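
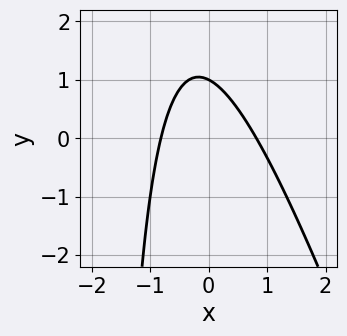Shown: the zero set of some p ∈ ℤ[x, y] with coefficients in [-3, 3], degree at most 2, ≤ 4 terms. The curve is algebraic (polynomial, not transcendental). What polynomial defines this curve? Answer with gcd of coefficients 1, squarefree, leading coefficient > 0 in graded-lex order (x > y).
3*x^2 + x*y + 2*y - 2

1. deg p = 2.
2. Reading off the gridlines: it crosses the y-axis at the gridline y = 1.
3. Matching integer coefficients to the picture gives p.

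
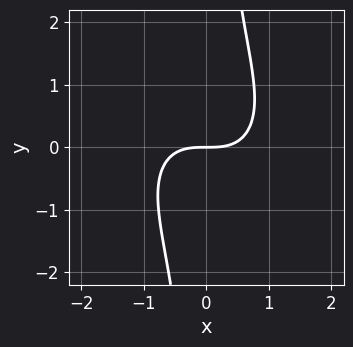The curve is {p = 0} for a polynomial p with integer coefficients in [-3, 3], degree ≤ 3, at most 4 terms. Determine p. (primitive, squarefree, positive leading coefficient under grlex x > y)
2*x^3 + x^2*y + 2*x*y^2 - 3*y

(a) Degree: the shape is more complex than any degree-2 curve, so deg p = 3.
(b) From the visible intercepts: it meets the x-axis at x = 0 (among the integer gridlines); one y-axis crossing is at y = 0.
(c) Assembling these constraints gives the stated polynomial.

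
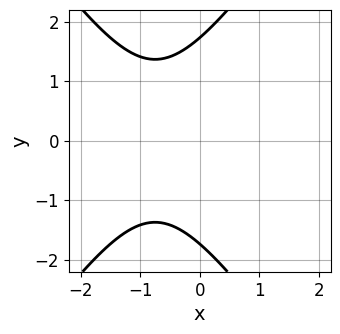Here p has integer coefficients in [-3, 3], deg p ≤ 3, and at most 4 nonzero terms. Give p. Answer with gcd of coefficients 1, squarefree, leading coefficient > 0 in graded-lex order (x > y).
2*x^2 - y^2 + 3*x + 3

(a) deg p = 2. The shape is more complex than any degree-1 curve.
(b) Symmetries: it's symmetric under y → −y, forcing even powers of y.
(c) Observable constraints: it misses every integer gridline on the x-axis.
(d) The integer polynomial consistent with all of this is the stated p.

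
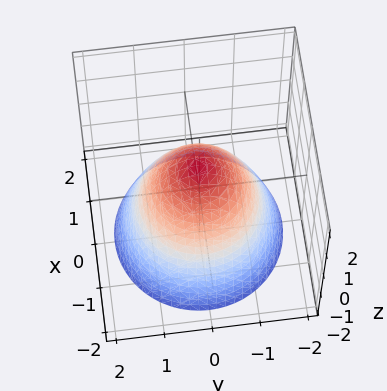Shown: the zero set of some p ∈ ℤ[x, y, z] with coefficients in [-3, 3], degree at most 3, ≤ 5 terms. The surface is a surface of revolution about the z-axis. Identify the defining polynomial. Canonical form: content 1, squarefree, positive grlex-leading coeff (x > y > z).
x^2 + y^2 + z - 1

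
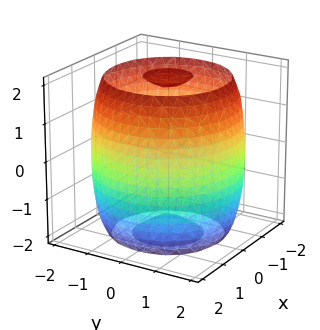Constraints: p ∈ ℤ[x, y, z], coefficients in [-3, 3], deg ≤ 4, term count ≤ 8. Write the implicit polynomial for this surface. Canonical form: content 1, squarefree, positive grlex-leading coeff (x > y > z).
x^4 + 2*x^2*y^2 + y^4 - 3*x^2 - 3*y^2 + z^2 - 3

First, the picture has 3 separate pieces. They look like related sheets of one shape, so recover p as a whole.
Next, deg p = 4. A generic line meets the surface in up to 4 points.
Then, by symmetry, the surface is invariant under rotation about z: p = q(x² + y², z).
Then, from the visible intercepts: a circular section at z = -2 has radius between 0 and 1.
Finally, putting this together gives p.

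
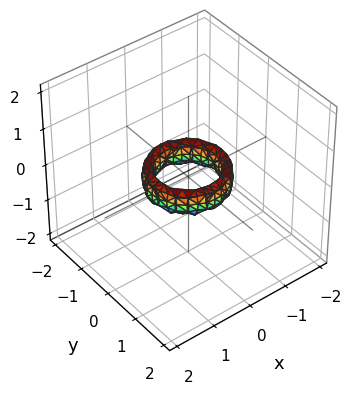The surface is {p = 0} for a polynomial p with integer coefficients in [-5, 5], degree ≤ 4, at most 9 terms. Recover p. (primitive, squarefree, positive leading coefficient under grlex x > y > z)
2*x^4 + 4*x^2*y^2 + 2*y^4 - 3*x^2 - 3*y^2 + z^2 + 1

First, deg p = 4. The shape is more complex than any degree-3 surface.
Next, symmetry: the surface is invariant under rotation about z: p = q(x² + y², z).
Then, reading off the gridlines: no z-intercept at any integer in the box; a circular section at z = 0 has radius between 0 and 1.
Finally, these observations pin down the coefficients. Check: (0, 1, 0) on the y-axis lies on the surface, and p(0, 1, 0) = 0. ✓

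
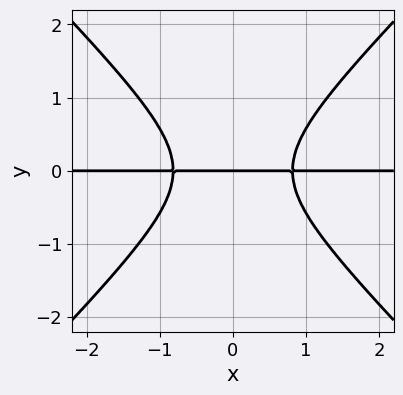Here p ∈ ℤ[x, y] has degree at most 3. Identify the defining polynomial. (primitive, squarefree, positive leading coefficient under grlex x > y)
First, deg p = 3.
Then, symmetries: the x ↦ −x reflection is a symmetry, so x appears only in even powers.
Then, from the axis intercepts and sections: the visible x-axis segment lies entirely on the curve; one y-axis crossing is at y = 0.
Finally, assembling these constraints gives the stated polynomial.

3*x^2*y - 3*y^3 - 2*y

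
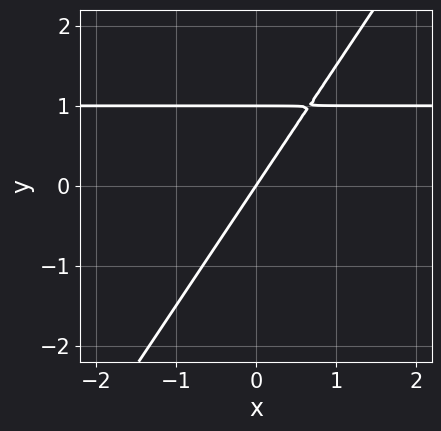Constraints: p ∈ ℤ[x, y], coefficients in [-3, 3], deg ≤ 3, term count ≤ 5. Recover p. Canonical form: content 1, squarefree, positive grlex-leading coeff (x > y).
deg p = 2. A generic line meets the curve in up to 2 points.
Observable constraints: the y-axis gridline crossings are at y ∈ {0, 1}; it crosses the x-axis at the gridline x = 0.
Fitting integer coefficients to these (and the overall shape) gives p.

3*x*y - 2*y^2 - 3*x + 2*y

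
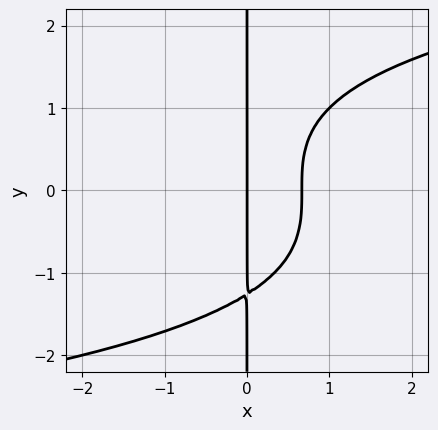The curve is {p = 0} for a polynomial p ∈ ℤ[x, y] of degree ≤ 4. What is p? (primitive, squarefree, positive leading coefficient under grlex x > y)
x*y^3 - 3*x^2 + 2*x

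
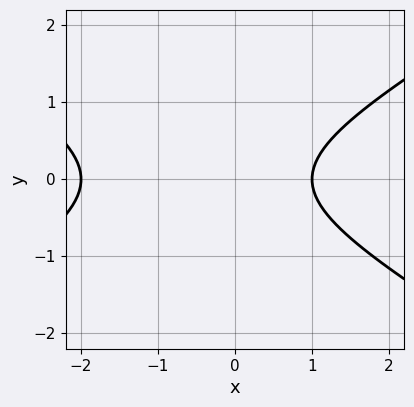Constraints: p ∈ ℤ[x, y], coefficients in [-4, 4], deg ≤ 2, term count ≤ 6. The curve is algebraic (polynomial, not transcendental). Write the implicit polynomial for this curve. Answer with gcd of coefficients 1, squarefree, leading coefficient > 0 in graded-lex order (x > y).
x^2 - 3*y^2 + x - 2

(a) Degree: no degree-1 curve has this shape, so deg p = 2.
(b) Symmetries: the y ↦ −y reflection is a symmetry, so y appears only in even powers.
(c) From the visible intercepts: the x-axis gridline crossings are at x ∈ {-2, 1}; it misses every integer gridline on the y-axis.
(d) Fitting integer coefficients to these (and the overall shape) gives p.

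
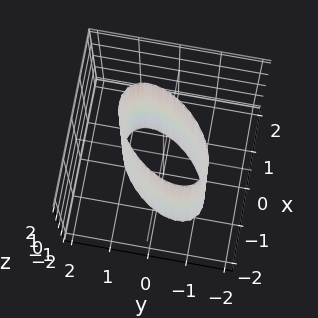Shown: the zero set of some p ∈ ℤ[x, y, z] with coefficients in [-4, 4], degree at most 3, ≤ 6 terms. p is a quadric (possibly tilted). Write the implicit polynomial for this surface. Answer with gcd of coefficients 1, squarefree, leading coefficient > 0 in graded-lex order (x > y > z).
First, deg p = 2. The shape is more complex than any degree-1 surface.
Next, against the integer gridlines: among the integer gridlines, it crosses the y-axis at y ∈ {-1, 1}; among the integer gridlines, it crosses the x-axis at x ∈ {-1, 1}; the surface avoids every integer z-axis point in the box.
Finally, the integer polynomial consistent with all of this is the stated p.

x^2 - x*y + y^2 - 1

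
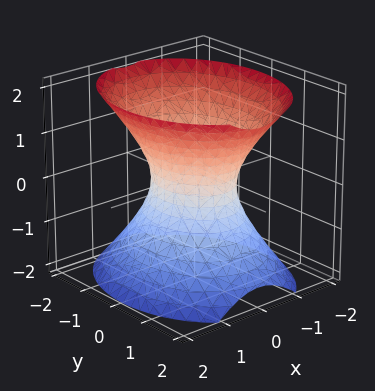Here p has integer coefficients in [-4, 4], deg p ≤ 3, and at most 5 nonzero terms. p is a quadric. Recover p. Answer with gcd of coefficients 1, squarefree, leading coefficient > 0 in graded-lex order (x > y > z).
3*x^2 + 2*y^2 - 2*z^2 - 2

First, deg p = 2. One connected sheet with a waist; a quadric.
Next, symmetries: the y ↦ −y reflection is a symmetry, so y appears only in even powers; it's symmetric under z → −z, forcing even powers of z; mirror symmetry x ↦ −x ⇒ only even powers of x.
Next, against the integer gridlines: the surface avoids every integer z-axis point in the box; among the integer gridlines, it crosses the y-axis at y ∈ {-1, 1}.
Finally, together with the visible shape, these determine p as stated.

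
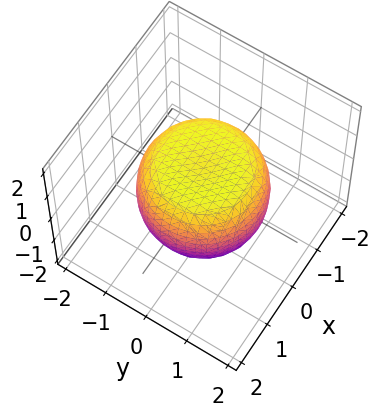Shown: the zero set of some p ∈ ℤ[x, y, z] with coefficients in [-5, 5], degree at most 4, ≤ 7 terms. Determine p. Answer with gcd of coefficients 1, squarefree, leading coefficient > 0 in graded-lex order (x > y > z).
2*x^4 + 4*x^2*y^2 + 2*y^4 - 2*x^2 - 2*y^2 + 3*z^2 - 3

Degree: no degree-3 surface has this shape, so deg p = 4.
By symmetry, the surface is invariant under rotation about z: p = q(x² + y², z).
Reading off the gridlines: the z-axis gridline crossings are at z ∈ {-1, 1}; a circular section at z = 1 has radius exactly 1.
Putting this together gives p.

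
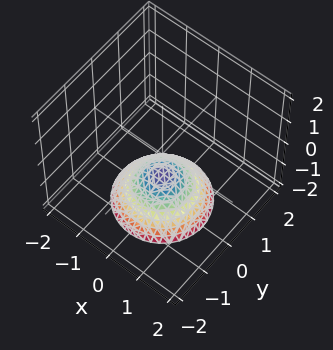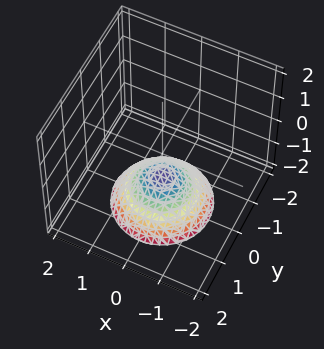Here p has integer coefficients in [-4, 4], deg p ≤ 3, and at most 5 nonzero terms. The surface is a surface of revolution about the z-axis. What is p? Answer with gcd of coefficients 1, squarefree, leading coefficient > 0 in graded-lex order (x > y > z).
1. The degree is 2 — no degree-1 surface has this shape.
2. By symmetry, every cross-section ⟂ z is a circle, so x, y appear only via x² + y².
3. Reading off the gridlines: it misses every integer gridline on the y-axis; no x-intercept at any integer in the box; a circular section at z = -2 has radius between 1 and 2.
4. Fitting integer coefficients to these (and the overall shape) gives p. Check: (0, 0, -1) on the z-axis lies on the surface, and p(0, 0, -1) = 0. ✓

2*x^2 + 2*y^2 + 3*z + 3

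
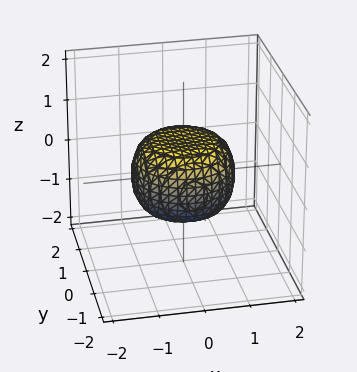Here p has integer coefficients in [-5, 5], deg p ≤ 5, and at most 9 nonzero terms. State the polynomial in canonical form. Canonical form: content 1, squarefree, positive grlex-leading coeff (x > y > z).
Degree: a generic line meets the surface in up to 4 points, so deg p = 4.
Symmetry: the surface is invariant under rotation about z: p = q(x² + y², z).
Observable constraints: a circular section at z = 0 has radius between 1 and 2.
Fitting integer coefficients to these (and the overall shape) gives p.

2*x^4 + 4*x^2*y^2 + 2*y^4 - x^2 - y^2 + 3*z^2 - 2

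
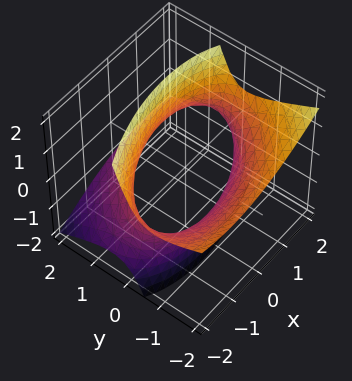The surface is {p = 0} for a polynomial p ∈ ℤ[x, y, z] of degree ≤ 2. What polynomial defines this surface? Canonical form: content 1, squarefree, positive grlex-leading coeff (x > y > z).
Degree: no degree-1 surface has this shape, so deg p = 2.
From the visible intercepts: it misses every integer gridline on the z-axis.
The integer polynomial consistent with all of this is the stated p.

x^2 - x*y + 2*y^2 + 3*y*z - z^2 - 3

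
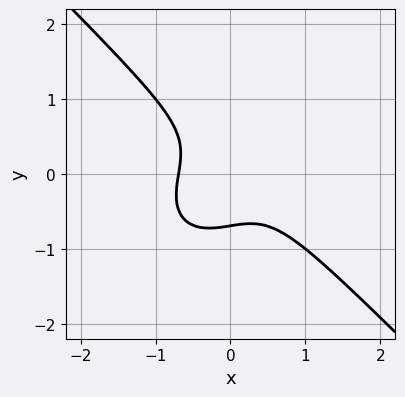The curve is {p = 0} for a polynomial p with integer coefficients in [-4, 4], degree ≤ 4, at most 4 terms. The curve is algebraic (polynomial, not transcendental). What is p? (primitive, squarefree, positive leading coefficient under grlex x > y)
3*x^3 + 3*y^3 + x*y + 1

deg p = 3. A generic line meets the curve in up to 3 points.
Putting this together gives p.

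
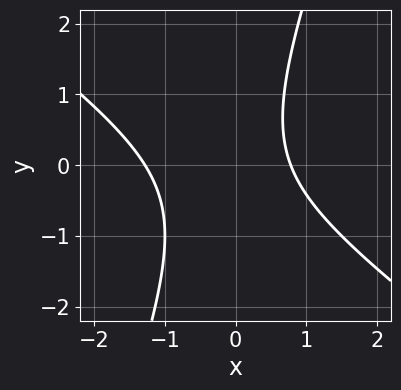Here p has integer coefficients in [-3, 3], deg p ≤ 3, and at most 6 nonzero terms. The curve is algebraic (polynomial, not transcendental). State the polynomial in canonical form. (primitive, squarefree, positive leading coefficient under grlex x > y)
First, degree: the shape is more complex than any degree-1 curve, so deg p = 2.
Then, reading off the gridlines: no y-intercept at any integer in the box.
Finally, matching integer coefficients to the picture gives p.

2*x^2 + 2*x*y - y^2 + x - 2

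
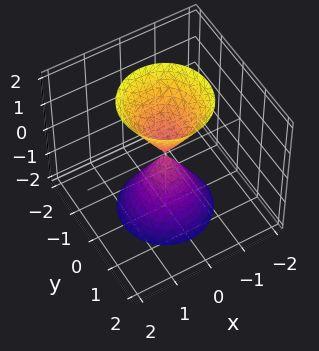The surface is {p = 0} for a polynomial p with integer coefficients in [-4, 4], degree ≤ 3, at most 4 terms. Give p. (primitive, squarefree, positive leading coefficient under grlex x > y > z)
1. The picture has 2 separate pieces. Treating them together as one polynomial.
2. deg p = 2. Two nappes meeting at a single point; a quadric.
3. Symmetries: the z-axis is an axis of rotation, so x and y enter only as x² + y²; the z ↦ −z reflection is a symmetry, so z appears only in even powers.
4. Reading off the gridlines: it meets the y-axis at y = 0 (among the integer gridlines); a circular section at z = 1 has radius between 0 and 1; it meets the z-axis at z = 0 (among the integer gridlines).
5. Assembling these constraints gives the stated polynomial.

3*x^2 + 3*y^2 - z^2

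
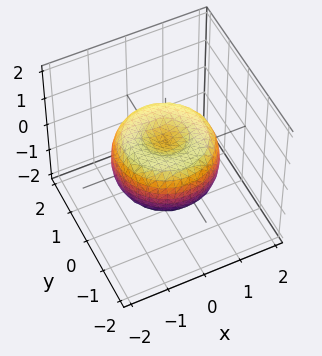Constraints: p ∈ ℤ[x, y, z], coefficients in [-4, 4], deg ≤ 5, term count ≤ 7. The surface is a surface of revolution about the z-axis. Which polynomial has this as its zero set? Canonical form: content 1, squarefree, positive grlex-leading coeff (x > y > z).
2*x^4 + 4*x^2*y^2 + 2*y^4 - 3*x^2 - 3*y^2 + 3*z^2 - 1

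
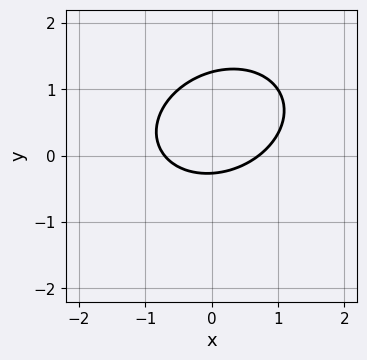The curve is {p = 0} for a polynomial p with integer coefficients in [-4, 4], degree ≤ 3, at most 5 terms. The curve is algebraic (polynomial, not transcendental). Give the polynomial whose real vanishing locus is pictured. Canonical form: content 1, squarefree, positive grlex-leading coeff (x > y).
First, the degree is 2 — no degree-1 curve has this shape.
Finally, the integer polynomial consistent with all of this is the stated p.

2*x^2 - x*y + 3*y^2 - 3*y - 1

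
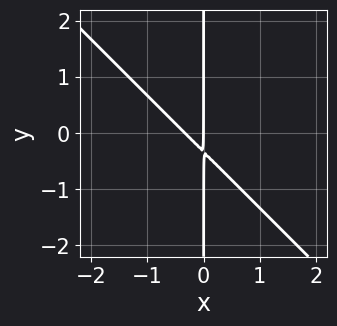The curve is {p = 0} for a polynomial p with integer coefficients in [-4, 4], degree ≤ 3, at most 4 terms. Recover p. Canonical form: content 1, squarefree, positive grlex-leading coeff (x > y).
First, the degree is 2 — a generic line meets the curve in up to 2 points.
Then, from the axis intercepts and sections: the visible y-axis segment lies entirely on the curve; it crosses the x-axis at the gridline x = 0.
Finally, solving for integer coefficients yields p as stated.

3*x^2 + 3*x*y + x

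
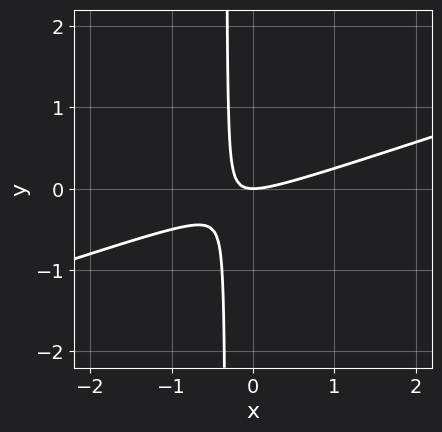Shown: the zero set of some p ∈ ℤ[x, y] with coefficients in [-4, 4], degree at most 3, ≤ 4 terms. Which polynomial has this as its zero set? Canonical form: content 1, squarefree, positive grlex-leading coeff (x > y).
x^2 - 3*x*y - y

1. Degree: a generic line meets the curve in up to 2 points, so deg p = 2.
2. Checking where it meets the axes: it meets the y-axis at y = 0 (among the integer gridlines); one x-axis crossing is at x = 0.
3. The integer polynomial consistent with all of this is the stated p.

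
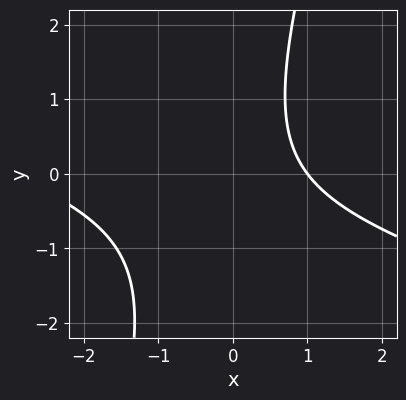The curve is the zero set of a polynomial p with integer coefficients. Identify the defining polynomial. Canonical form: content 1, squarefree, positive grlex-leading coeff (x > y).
x^2 + 3*x*y - y^2 + 2*x - 3

(a) deg p = 2. The shape is more complex than any degree-1 curve.
(b) Reading off the gridlines: it meets the x-axis at x = 1 (among the integer gridlines); it misses every integer gridline on the y-axis.
(c) Fitting integer coefficients to these (and the overall shape) gives p.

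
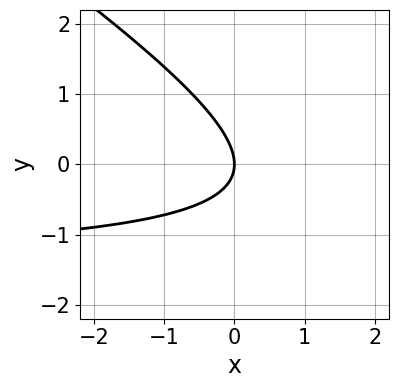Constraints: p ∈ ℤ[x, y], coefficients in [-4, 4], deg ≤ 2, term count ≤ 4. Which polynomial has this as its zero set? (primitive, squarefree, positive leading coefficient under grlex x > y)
2*x*y + 3*y^2 + 3*x

First, the degree is 2 — the shape is more complex than any degree-1 curve.
Next, observable constraints: it crosses the x-axis at the gridline x = 0; it crosses the y-axis at the gridline y = 0.
Finally, together with the visible shape, these determine p as stated.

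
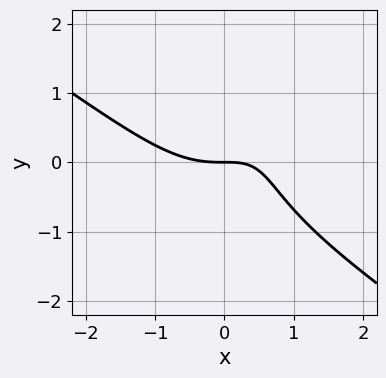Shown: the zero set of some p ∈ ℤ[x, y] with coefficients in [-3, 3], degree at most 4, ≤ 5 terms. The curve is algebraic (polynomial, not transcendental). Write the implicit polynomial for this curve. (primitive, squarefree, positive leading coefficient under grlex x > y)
2*x^3 + 2*x^2*y + 2*y^3 - 3*x*y + 3*y

First, the degree is 3 — a generic line meets the curve in up to 3 points.
Next, from the visible intercepts: it crosses the y-axis at the gridline y = 0; it meets the x-axis at x = 0 (among the integer gridlines).
Finally, together with the visible shape, these determine p as stated.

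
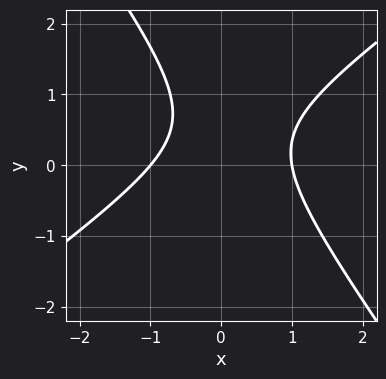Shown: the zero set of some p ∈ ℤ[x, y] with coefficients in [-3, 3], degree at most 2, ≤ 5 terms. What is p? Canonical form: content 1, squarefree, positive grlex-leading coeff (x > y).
3*x^2 - 2*x*y - 3*y^2 + 3*y - 3

First, degree: the shape is more complex than any degree-1 curve, so deg p = 2.
Then, reading off the gridlines: no y-intercept at any integer in the box; among the integer gridlines, it crosses the x-axis at x ∈ {-1, 1}.
Finally, matching integer coefficients to the picture gives p.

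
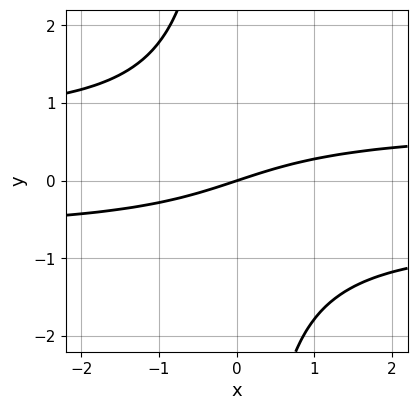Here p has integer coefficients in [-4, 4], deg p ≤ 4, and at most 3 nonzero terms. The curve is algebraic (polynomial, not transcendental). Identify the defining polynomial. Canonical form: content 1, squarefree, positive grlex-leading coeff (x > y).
1. The degree is 3 — a generic line meets the curve in up to 3 points.
2. From the visible intercepts: it meets the x-axis at x = 0 (among the integer gridlines); it crosses the y-axis at the gridline y = 0.
3. Putting this together gives p.

2*x*y^2 - x + 3*y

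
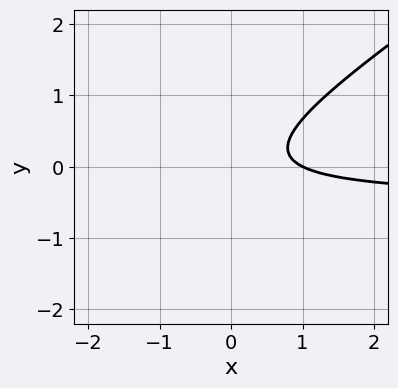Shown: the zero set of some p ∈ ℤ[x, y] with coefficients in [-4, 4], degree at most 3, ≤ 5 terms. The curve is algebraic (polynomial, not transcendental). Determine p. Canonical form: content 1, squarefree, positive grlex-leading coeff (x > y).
(a) deg p = 2. A generic line meets the curve in up to 2 points.
(b) From the axis intercepts and sections: it misses every integer gridline on the y-axis; it crosses the x-axis at the gridline x = 1.
(c) Solving for integer coefficients yields p as stated.

2*x*y - 3*y^2 + x - 1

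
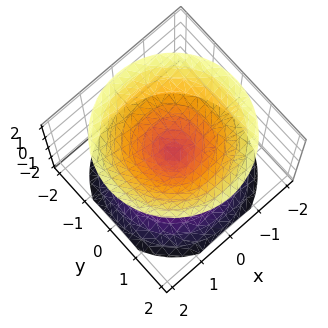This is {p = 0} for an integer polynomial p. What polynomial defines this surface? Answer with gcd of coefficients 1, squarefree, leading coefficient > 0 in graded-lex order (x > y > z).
x^2 + y^2 - z^2

(a) The picture has 2 separate pieces. They look like related sheets of one shape, so recover p as a whole.
(b) deg p = 2. A double cone through the origin; a quadric.
(c) Symmetries: rotational symmetry about the z-axis ⇒ p depends on x, y only through x² + y²; mirror symmetry z ↦ −z ⇒ only even powers of z.
(d) From the visible intercepts: a circular section at z = -1 has radius exactly 1; it crosses the z-axis at the gridline z = 0; one x-axis crossing is at x = 0.
(e) Assembling these constraints gives the stated polynomial.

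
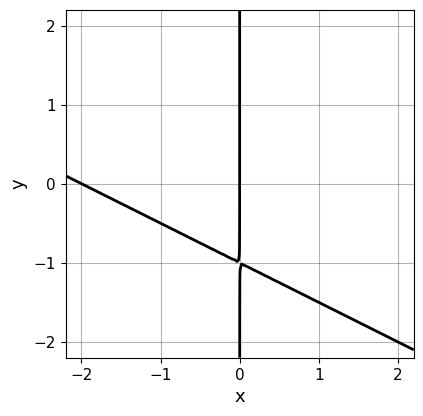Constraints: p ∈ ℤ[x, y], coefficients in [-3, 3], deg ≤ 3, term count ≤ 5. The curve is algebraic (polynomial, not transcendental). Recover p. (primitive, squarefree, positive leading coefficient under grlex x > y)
x^2 + 2*x*y + 2*x

1. Degree: a generic line meets the curve in up to 2 points, so deg p = 2.
2. Checking where it meets the axes: every point of the y-axis in the box is on the curve; the x-axis gridline crossings are at x ∈ {-2, 0}.
3. The integer polynomial consistent with all of this is the stated p.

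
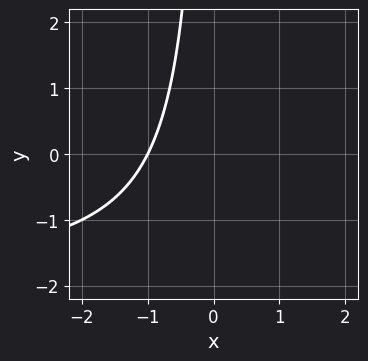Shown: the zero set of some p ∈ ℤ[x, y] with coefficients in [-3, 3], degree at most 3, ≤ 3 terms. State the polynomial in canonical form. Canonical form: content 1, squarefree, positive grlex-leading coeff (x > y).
deg p = 2. A generic line meets the curve in up to 2 points.
From the visible intercepts: one x-axis crossing is at x = -1; the curve avoids every integer y-axis point in the box.
Fitting integer coefficients to these (and the overall shape) gives p.

x*y + 2*x + 2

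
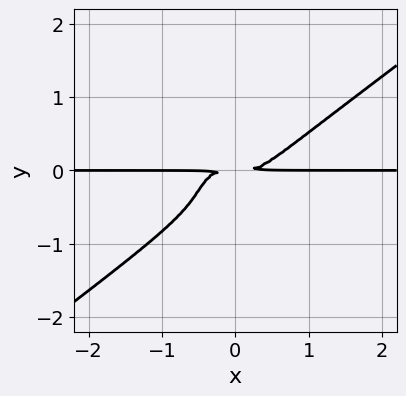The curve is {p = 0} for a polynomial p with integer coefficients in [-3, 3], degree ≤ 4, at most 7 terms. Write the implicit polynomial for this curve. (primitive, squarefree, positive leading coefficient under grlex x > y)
1. deg p = 4. The shape is more complex than any degree-3 curve.
2. From the visible intercepts: every point of the x-axis in the box is on the curve.
3. Assembling these constraints gives the stated polynomial.

2*x^3*y - x^2*y^2 - 3*y^4 - 2*y^3 - y^2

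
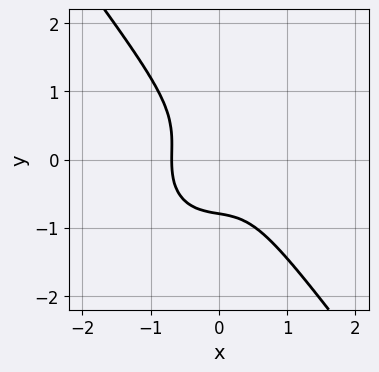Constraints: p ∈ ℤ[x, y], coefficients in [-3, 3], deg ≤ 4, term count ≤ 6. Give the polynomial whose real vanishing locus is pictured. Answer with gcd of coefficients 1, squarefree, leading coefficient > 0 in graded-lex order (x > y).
First, deg p = 3. A generic line meets the curve in up to 3 points.
Finally, matching integer coefficients to the picture gives p.

3*x^3 + x*y^2 + 2*y^3 + 1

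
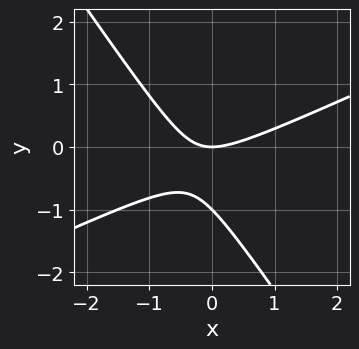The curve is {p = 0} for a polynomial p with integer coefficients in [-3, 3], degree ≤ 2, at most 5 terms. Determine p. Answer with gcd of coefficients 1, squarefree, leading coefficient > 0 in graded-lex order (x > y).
2*x^2 - 3*x*y - 3*y^2 - 3*y

(a) Degree: no degree-1 curve has this shape, so deg p = 2.
(b) Checking where it meets the axes: the y-axis gridline crossings are at y ∈ {-1, 0}; one x-axis crossing is at x = 0.
(c) Matching integer coefficients to the picture gives p.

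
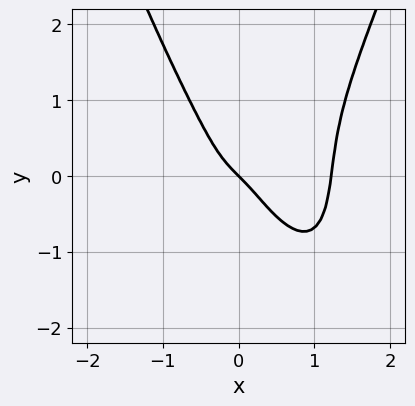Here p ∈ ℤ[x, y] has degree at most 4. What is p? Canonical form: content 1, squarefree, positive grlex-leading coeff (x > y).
1. deg p = 4. No degree-3 curve has this shape.
2. Observable constraints: it meets the y-axis at y = 0 (among the integer gridlines); it meets the x-axis at x = 0 (among the integer gridlines).
3. Fitting integer coefficients to these (and the overall shape) gives p.

3*x^4 - 3*x^3 - y^3 - x - y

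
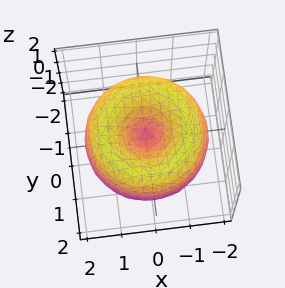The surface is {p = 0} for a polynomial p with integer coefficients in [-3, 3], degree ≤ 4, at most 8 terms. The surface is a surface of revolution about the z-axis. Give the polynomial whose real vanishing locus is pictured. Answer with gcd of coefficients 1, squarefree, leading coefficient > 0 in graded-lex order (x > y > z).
x^4 + 2*x^2*y^2 + y^4 - 3*x^2 - 3*y^2 + 2*z^2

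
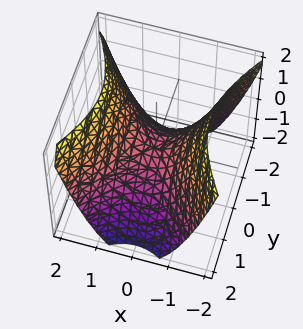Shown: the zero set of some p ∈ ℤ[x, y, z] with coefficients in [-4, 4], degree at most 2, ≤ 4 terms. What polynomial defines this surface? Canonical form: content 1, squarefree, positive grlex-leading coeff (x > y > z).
(a) The degree is 2 — a hyperbolic paraboloid; a quadric.
(b) Symmetries: the y ↦ −y reflection is a symmetry, so y appears only in even powers; mirror symmetry x ↦ −x ⇒ only even powers of x.
(c) From the visible intercepts: it meets the x-axis at x = 0 (among the integer gridlines); one z-axis crossing is at z = 0; one y-axis crossing is at y = 0.
(d) Solving for integer coefficients yields p as stated.

3*x^2 - 2*y^2 - 3*z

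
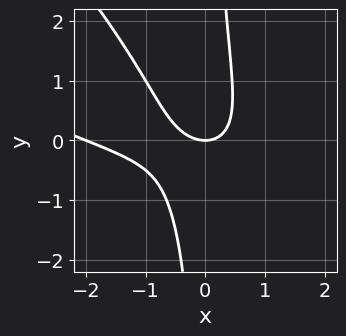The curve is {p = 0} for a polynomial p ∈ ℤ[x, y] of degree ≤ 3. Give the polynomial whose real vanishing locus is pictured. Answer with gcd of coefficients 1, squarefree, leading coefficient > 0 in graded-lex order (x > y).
(a) Degree: a generic line meets the curve in up to 3 points, so deg p = 3.
(b) Against the integer gridlines: the x-axis gridline crossings are at x ∈ {-2, 0}; one y-axis crossing is at y = 0.
(c) Fitting integer coefficients to these (and the overall shape) gives p.

x^3 + 3*x^2*y + 2*x*y^2 + 2*x^2 - 2*y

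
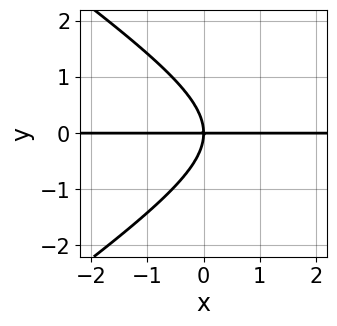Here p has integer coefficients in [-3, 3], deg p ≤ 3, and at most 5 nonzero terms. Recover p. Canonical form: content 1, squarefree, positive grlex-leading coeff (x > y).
x^2*y - 2*y^3 - 3*x*y

Degree: no degree-2 curve has this shape, so deg p = 3.
Observable constraints: it crosses the y-axis at the gridline y = 0; every point of the x-axis in the box is on the curve.
Solving for integer coefficients yields p as stated.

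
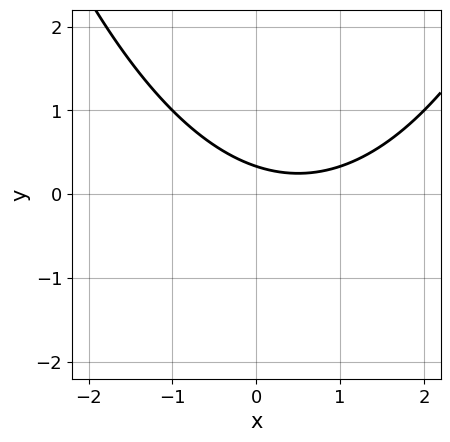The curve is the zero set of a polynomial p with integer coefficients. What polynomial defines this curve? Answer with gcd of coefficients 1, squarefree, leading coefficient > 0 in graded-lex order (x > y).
x^2 - x - 3*y + 1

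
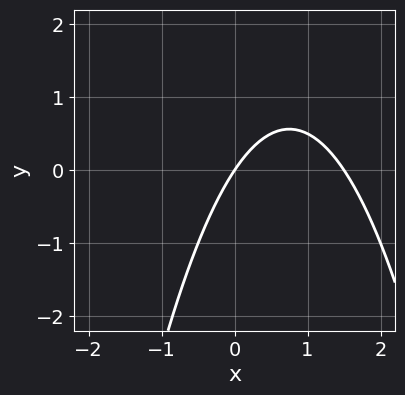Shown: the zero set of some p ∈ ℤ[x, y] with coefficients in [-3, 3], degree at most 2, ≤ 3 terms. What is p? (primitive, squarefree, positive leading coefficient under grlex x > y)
First, the degree is 2 — no degree-1 curve has this shape.
Next, from the visible intercepts: one y-axis crossing is at y = 0; it meets the x-axis at x = 0 (among the integer gridlines).
Finally, the integer polynomial consistent with all of this is the stated p.

2*x^2 - 3*x + 2*y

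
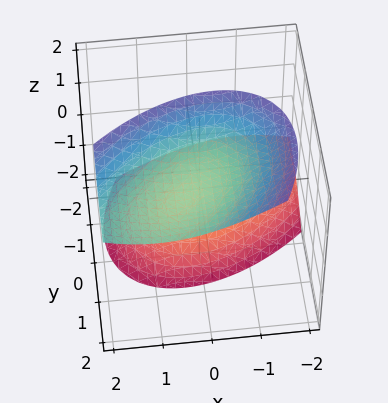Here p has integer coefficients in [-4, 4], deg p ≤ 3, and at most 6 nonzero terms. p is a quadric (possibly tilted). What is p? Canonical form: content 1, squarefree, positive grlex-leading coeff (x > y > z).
First, the picture has 2 separate pieces. They look like related sheets of one shape, so recover p as a whole.
Then, degree: a generic line meets the surface in up to 2 points, so deg p = 2.
Then, against the integer gridlines: the surface avoids every integer y-axis point in the box; the surface avoids every integer x-axis point in the box.
Finally, the integer polynomial consistent with all of this is the stated p.

2*x^2 - 2*x*y + 2*y^2 - 3*y*z - 2*z^2 + 3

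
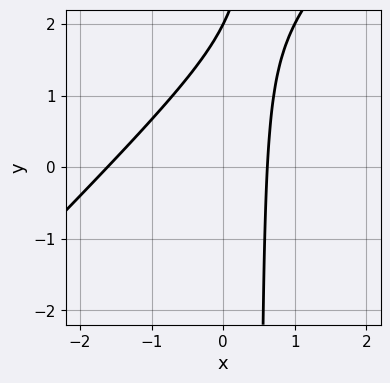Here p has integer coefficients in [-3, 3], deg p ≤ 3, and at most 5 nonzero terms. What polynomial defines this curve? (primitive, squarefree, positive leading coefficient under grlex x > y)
First, the degree is 2 — no degree-1 curve has this shape.
Then, observable constraints: one y-axis crossing is at y = 2.
Finally, putting this together gives p.

2*x^2 - 2*x*y + 2*x + y - 2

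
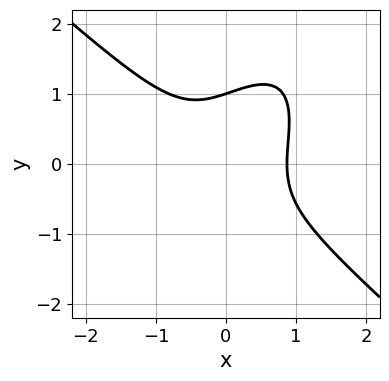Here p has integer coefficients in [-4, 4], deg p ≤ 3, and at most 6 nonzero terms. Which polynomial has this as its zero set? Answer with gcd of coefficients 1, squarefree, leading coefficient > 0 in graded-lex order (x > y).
(a) deg p = 3.
(b) Checking where it meets the axes: one y-axis crossing is at y = 1.
(c) Fitting integer coefficients to these (and the overall shape) gives p.

3*x^3 - 2*x*y^2 + 2*y^3 - 2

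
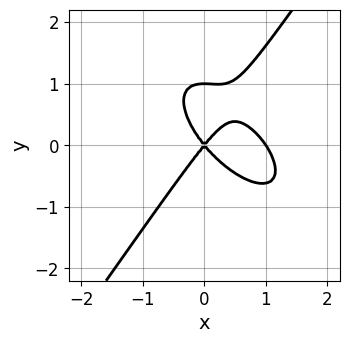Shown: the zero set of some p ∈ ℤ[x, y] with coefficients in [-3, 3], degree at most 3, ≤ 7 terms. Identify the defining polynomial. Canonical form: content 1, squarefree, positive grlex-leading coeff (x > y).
3*x^3 + 2*x^2*y - 2*y^3 - 3*x^2 + 2*y^2

1. The degree is 3 — no degree-2 curve has this shape.
2. Reading off the gridlines: the x-axis gridline crossings are at x ∈ {0, 1}; among the integer gridlines, it crosses the y-axis at y ∈ {0, 1}.
3. These observations pin down the coefficients.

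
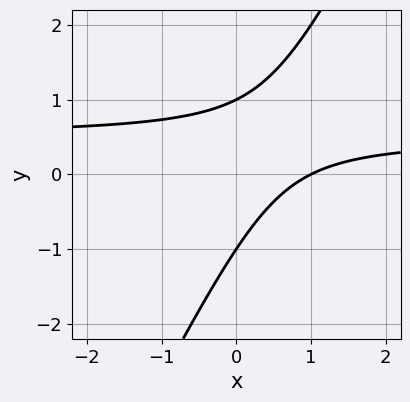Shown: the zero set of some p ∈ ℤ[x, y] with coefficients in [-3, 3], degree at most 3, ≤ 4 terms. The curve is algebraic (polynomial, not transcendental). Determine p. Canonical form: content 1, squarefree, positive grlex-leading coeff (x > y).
2*x*y - y^2 - x + 1

First, the degree is 2 — no degree-1 curve has this shape.
Next, against the integer gridlines: one x-axis crossing is at x = 1; the y-axis gridline crossings are at y ∈ {-1, 1}.
Finally, the integer polynomial consistent with all of this is the stated p.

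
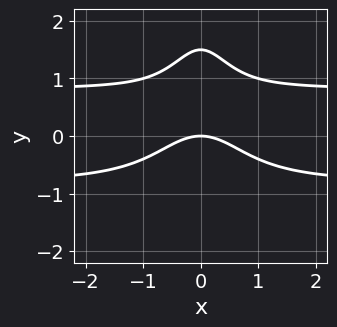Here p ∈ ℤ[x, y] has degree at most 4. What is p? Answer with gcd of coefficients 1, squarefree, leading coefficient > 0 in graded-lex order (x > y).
(a) The degree is 4 — no degree-3 curve has this shape.
(b) Symmetries: mirror symmetry x ↦ −x ⇒ only even powers of x.
(c) From the visible intercepts: one y-axis crossing is at y = 0; it meets the x-axis at x = 0 (among the integer gridlines).
(d) Putting this together gives p.

3*x^2*y^2 - 2*x^2 + 2*y^2 - 3*y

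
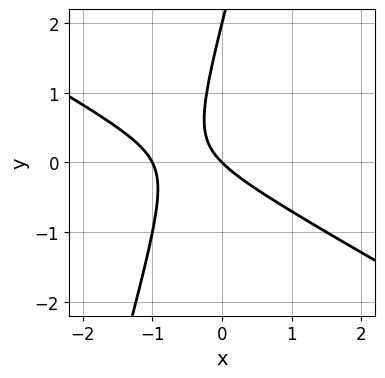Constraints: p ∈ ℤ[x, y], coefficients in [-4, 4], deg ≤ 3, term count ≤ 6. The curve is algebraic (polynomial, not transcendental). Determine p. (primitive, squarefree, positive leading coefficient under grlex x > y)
2*x^2 + 3*x*y - y^2 + 2*x + 2*y

First, degree: no degree-1 curve has this shape, so deg p = 2.
Then, from the visible intercepts: among the integer gridlines, it crosses the y-axis at y ∈ {0, 2}; among the integer gridlines, it crosses the x-axis at x ∈ {-1, 0}.
Finally, solving for integer coefficients yields p as stated.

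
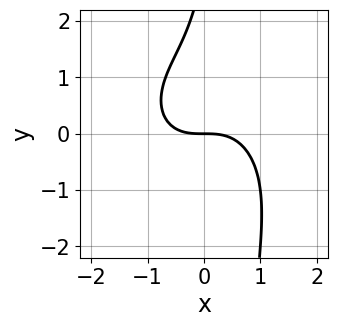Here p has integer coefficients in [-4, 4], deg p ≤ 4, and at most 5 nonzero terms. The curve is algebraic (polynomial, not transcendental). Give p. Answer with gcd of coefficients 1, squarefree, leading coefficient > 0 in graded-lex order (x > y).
2*x^3 + 2*x*y^2 - y^2 + 3*y

(a) The degree is 3 — a generic line meets the curve in up to 3 points.
(b) Against the integer gridlines: it crosses the x-axis at the gridline x = 0; one y-axis crossing is at y = 0.
(c) Matching integer coefficients to the picture gives p.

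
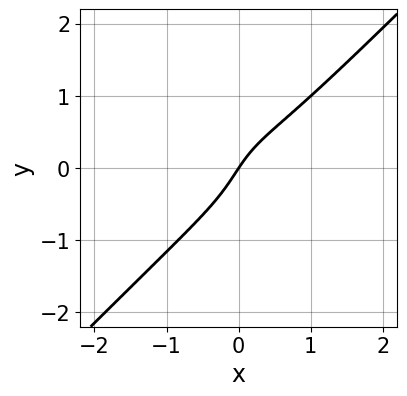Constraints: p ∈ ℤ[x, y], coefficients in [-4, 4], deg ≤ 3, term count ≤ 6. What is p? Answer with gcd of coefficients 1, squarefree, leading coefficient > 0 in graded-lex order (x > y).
3*x^3 - 3*y^3 - x^2 + 3*x - 2*y

1. Degree: no degree-2 curve has this shape, so deg p = 3.
2. Observable constraints: it crosses the x-axis at the gridline x = 0; it crosses the y-axis at the gridline y = 0.
3. Assembling these constraints gives the stated polynomial.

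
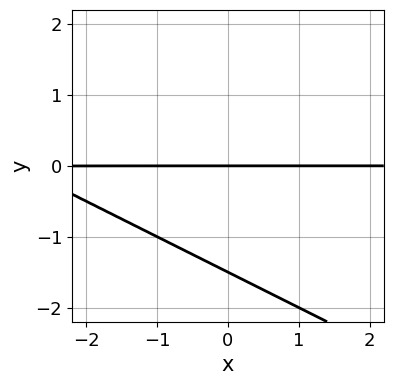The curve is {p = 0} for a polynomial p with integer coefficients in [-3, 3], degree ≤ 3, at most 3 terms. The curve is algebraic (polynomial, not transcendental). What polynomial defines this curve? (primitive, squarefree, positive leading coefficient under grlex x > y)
x*y + 2*y^2 + 3*y

The degree is 2 — the shape is more complex than any degree-1 curve.
Against the integer gridlines: it crosses the y-axis at the gridline y = 0; every point of the x-axis in the box is on the curve.
Assembling these constraints gives the stated polynomial.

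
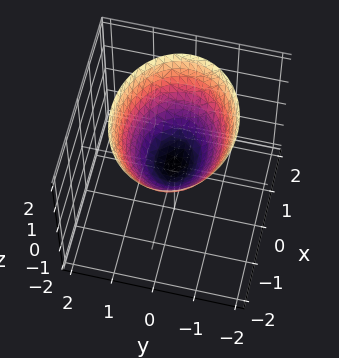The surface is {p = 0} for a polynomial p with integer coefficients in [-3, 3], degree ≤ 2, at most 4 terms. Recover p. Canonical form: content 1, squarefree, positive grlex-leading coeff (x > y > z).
2*x^2 + 3*y^2 - 3*z

(a) Degree: a single bowl opening along one axis; a quadric, so deg p = 2.
(b) Symmetries: mirror symmetry y ↦ −y ⇒ only even powers of y; mirror symmetry x ↦ −x ⇒ only even powers of x.
(c) Observable constraints: it meets the x-axis at x = 0 (among the integer gridlines); one z-axis crossing is at z = 0.
(d) Matching integer coefficients to the picture gives p.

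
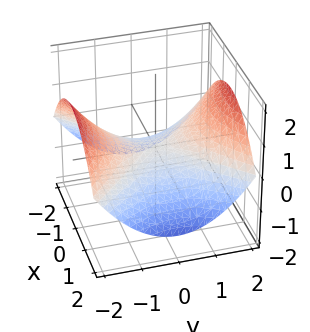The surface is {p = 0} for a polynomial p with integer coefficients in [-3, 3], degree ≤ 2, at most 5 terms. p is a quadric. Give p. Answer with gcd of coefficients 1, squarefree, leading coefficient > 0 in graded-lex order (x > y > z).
Degree: a saddle surface; a quadric, so deg p = 2.
Symmetries: mirror symmetry y ↦ −y ⇒ only even powers of y; mirror symmetry x ↦ −x ⇒ only even powers of x.
From the axis intercepts and sections: it crosses the y-axis at the gridline y = 0; one x-axis crossing is at x = 0; it meets the z-axis at z = 0 (among the integer gridlines).
Assembling these constraints gives the stated polynomial.

x^2 - y^2 + 3*z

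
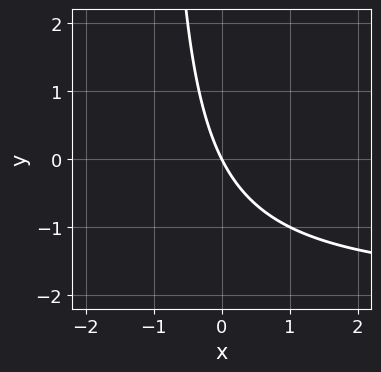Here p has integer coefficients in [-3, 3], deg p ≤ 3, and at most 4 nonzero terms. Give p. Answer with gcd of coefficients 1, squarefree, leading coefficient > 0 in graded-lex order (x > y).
(a) Degree: a generic line meets the curve in up to 2 points, so deg p = 2.
(b) Observable constraints: one y-axis crossing is at y = 0; it crosses the x-axis at the gridline x = 0.
(c) Solving for integer coefficients yields p as stated.

x*y + 2*x + y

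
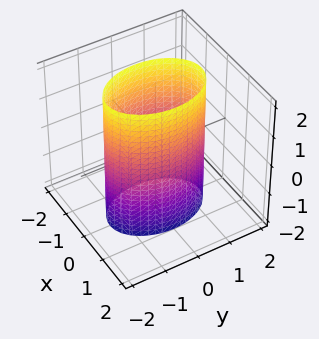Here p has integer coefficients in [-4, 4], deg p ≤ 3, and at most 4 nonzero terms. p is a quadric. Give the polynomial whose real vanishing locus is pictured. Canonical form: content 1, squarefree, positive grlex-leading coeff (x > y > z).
2*x^2 + y^2 - 2

1. The degree is 2 — a cylinder; a quadric.
2. Symmetries: it's symmetric under z → −z, forcing even powers of z; it's symmetric under y → −y, forcing even powers of y; the x ↦ −x reflection is a symmetry, so x appears only in even powers.
3. From the axis intercepts and sections: the surface avoids every integer z-axis point in the box; the x-axis gridline crossings are at x ∈ {-1, 1}.
4. Putting this together gives p.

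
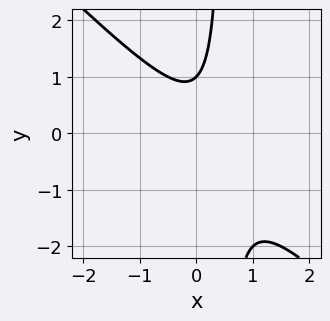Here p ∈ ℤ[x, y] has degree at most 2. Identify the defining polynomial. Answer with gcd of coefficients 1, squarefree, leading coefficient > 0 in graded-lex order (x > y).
deg p = 2. The shape is more complex than any degree-1 curve.
From the axis intercepts and sections: one y-axis crossing is at y = 1; the curve avoids every integer x-axis point in the box.
Solving for integer coefficients yields p as stated.

2*x^2 + 2*x*y - x - y + 1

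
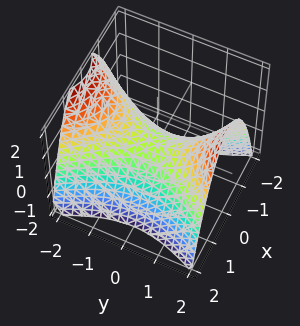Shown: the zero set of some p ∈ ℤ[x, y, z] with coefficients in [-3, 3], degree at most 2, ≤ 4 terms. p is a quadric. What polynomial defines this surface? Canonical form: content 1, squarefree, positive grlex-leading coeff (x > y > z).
(a) Degree: a hyperbolic paraboloid; a quadric, so deg p = 2.
(b) Symmetries: it's symmetric under x → −x, forcing even powers of x; the y ↦ −y reflection is a symmetry, so y appears only in even powers.
(c) Checking where it meets the axes: one x-axis crossing is at x = 0; one z-axis crossing is at z = 0; it meets the y-axis at y = 0 (among the integer gridlines).
(d) Solving for integer coefficients yields p as stated.

2*x^2 - y^2 + 2*z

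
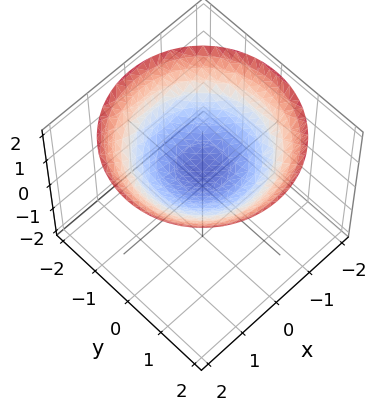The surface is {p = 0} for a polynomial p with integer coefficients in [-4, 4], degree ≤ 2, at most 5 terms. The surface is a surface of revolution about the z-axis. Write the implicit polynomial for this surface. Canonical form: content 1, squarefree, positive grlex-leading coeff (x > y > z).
(a) deg p = 2. A generic line meets the surface in up to 2 points.
(b) Symmetries: rotational symmetry about the z-axis ⇒ p depends on x, y only through x² + y².
(c) From the visible intercepts: a circular section at z = 1 has radius exactly 1; it misses every integer gridline on the x-axis.
(d) These observations pin down the coefficients.

x^2 + y^2 - 3*z + 2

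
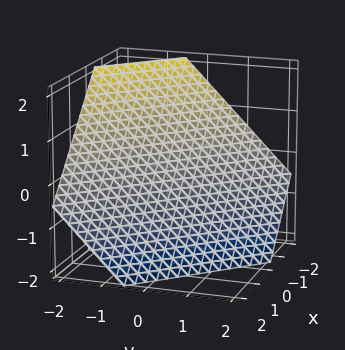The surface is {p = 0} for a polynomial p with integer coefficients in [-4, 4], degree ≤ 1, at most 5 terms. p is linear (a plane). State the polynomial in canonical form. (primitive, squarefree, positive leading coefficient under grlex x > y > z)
3*x + 3*y + 3*z + 2

1. The degree is 1 — every cross-section is a straight line — this is a plane.
2. Matching integer coefficients to the picture gives p.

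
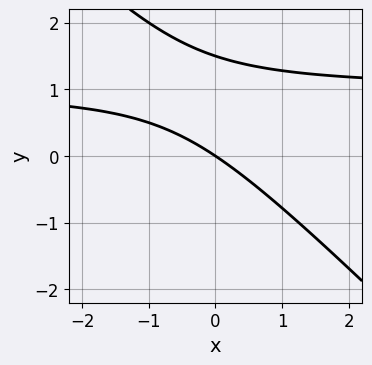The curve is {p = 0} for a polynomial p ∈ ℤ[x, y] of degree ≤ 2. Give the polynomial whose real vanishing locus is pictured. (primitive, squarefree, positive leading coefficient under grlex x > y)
2*x*y + 2*y^2 - 2*x - 3*y

The degree is 2 — the shape is more complex than any degree-1 curve.
Checking where it meets the axes: it crosses the x-axis at the gridline x = 0; it crosses the y-axis at the gridline y = 0.
Solving for integer coefficients yields p as stated.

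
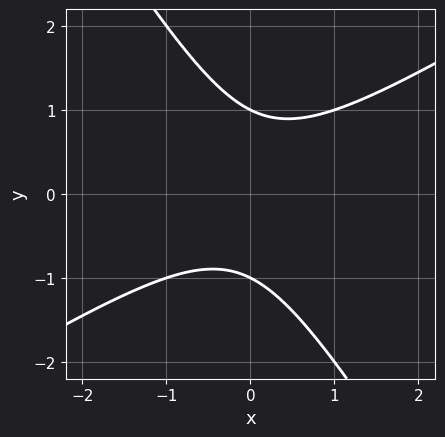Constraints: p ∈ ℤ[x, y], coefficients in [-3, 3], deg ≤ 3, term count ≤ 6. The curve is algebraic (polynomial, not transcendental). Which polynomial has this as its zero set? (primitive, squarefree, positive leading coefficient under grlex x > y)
x^2 - x*y - y^2 + 1

(a) Degree: a generic line meets the curve in up to 2 points, so deg p = 2.
(b) Reading off the gridlines: the y-axis gridline crossings are at y ∈ {-1, 1}; no x-intercept at any integer in the box.
(c) Matching integer coefficients to the picture gives p.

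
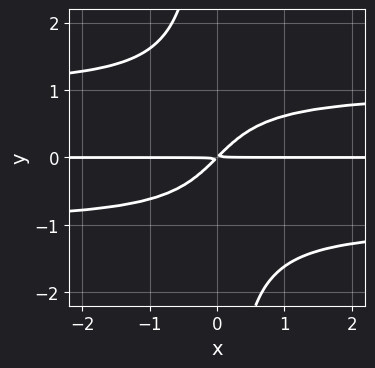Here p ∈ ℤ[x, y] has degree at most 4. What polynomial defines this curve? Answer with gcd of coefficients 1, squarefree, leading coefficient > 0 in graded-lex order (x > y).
x*y^3 - x*y + y^2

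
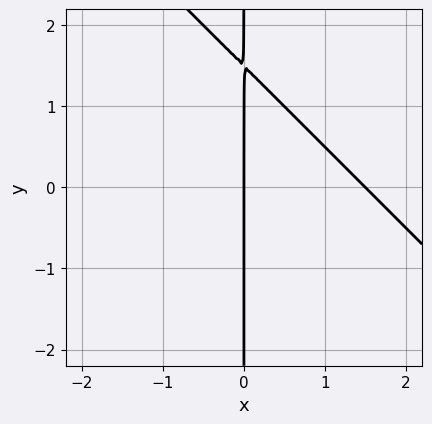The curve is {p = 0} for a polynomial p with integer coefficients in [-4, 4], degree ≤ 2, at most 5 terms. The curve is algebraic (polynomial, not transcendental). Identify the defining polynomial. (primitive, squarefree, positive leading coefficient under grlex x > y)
2*x^2 + 2*x*y - 3*x

1. Degree: no degree-1 curve has this shape, so deg p = 2.
2. Reading off the gridlines: every point of the y-axis in the box is on the curve; it meets the x-axis at x = 0 (among the integer gridlines).
3. Fitting integer coefficients to these (and the overall shape) gives p.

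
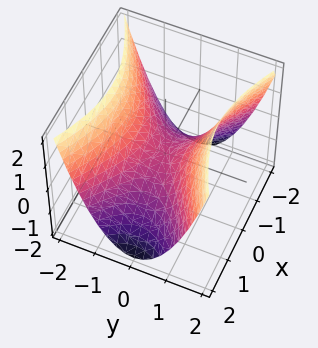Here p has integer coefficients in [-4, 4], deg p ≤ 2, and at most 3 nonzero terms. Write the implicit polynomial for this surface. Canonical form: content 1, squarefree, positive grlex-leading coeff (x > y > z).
x^2 - 2*y^2 + 2*z

1. The degree is 2 — a hyperbolic paraboloid; a quadric.
2. Symmetries: the y ↦ −y reflection is a symmetry, so y appears only in even powers; mirror symmetry x ↦ −x ⇒ only even powers of x.
3. Checking where it meets the axes: it meets the y-axis at y = 0 (among the integer gridlines); it meets the z-axis at z = 0 (among the integer gridlines); it meets the x-axis at x = 0 (among the integer gridlines).
4. Assembling these constraints gives the stated polynomial.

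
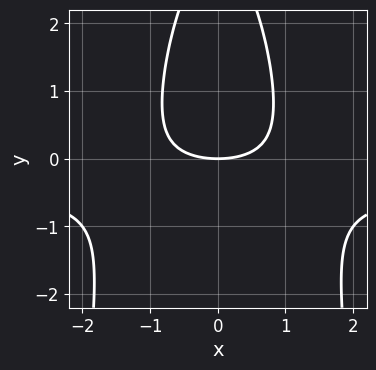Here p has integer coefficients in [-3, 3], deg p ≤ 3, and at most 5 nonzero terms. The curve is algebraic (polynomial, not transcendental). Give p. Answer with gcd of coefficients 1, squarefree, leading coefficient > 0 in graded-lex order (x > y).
Degree: no degree-2 curve has this shape, so deg p = 3.
Symmetries: the x ↦ −x reflection is a symmetry, so x appears only in even powers.
Checking where it meets the axes: it meets the x-axis at x = 0 (among the integer gridlines); one y-axis crossing is at y = 0.
Putting this together gives p.

2*x^2*y + x^2 + y^2 - 3*y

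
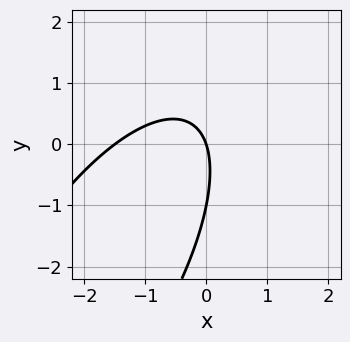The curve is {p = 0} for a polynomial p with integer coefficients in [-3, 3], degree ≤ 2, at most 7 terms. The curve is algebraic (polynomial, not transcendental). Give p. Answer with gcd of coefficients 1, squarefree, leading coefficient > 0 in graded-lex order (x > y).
2*x^2 - 2*x*y + y^2 + 3*x + y

First, the degree is 2 — a generic line meets the curve in up to 2 points.
Next, reading off the gridlines: the y-axis gridline crossings are at y ∈ {-1, 0}; it crosses the x-axis at the gridline x = 0.
Finally, these observations pin down the coefficients.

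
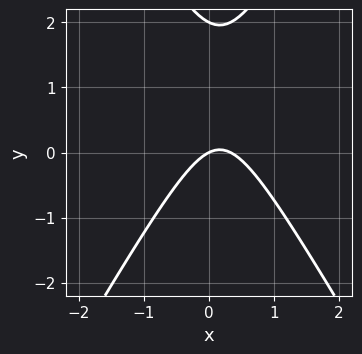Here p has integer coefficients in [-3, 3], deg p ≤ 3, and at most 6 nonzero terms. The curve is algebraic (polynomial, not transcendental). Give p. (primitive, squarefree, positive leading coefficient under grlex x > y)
3*x^2 - y^2 - x + 2*y

First, degree: no degree-1 curve has this shape, so deg p = 2.
Then, from the visible intercepts: it crosses the x-axis at the gridline x = 0; among the integer gridlines, it crosses the y-axis at y ∈ {0, 2}.
Finally, together with the visible shape, these determine p as stated.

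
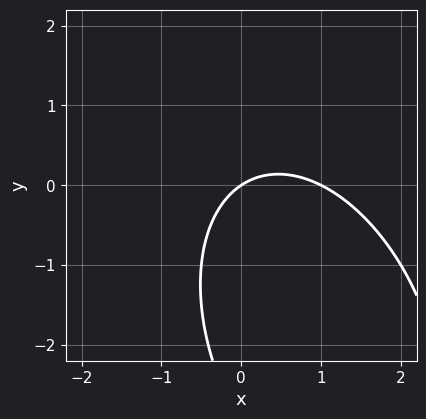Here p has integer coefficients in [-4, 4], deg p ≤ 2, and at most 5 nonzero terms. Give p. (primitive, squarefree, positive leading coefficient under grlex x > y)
2*x^2 + x*y + y^2 - 2*x + 3*y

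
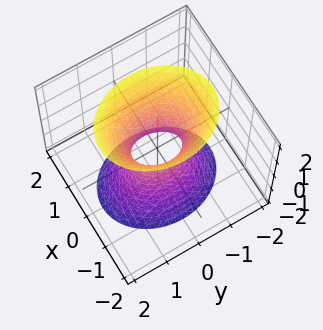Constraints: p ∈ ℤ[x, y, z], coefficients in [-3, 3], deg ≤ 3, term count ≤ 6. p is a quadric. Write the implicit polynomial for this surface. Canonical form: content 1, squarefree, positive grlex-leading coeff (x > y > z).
3*x^2 + 2*y^2 - z^2 - 1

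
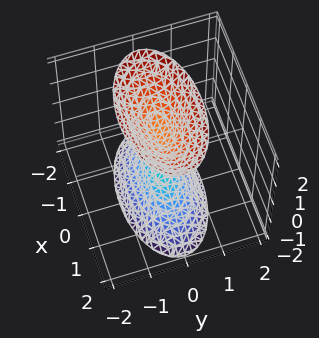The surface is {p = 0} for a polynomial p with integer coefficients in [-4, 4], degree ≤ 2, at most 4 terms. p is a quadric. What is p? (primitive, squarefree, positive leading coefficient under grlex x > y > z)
x^2 + 3*y^2 - z^2 + 1

I count 2 distinct pieces. They look like related sheets of one shape, so recover p as a whole.
deg p = 2. Two sheets facing apart; a quadric.
Symmetries: the z ↦ −z reflection is a symmetry, so z appears only in even powers; mirror symmetry x ↦ −x ⇒ only even powers of x; the y ↦ −y reflection is a symmetry, so y appears only in even powers.
Checking where it meets the axes: no y-intercept at any integer in the box; the surface avoids every integer x-axis point in the box.
Solving for integer coefficients yields p as stated. Check: (0, 0, 1) on the z-axis lies on the surface, and p(0, 0, 1) = 0. ✓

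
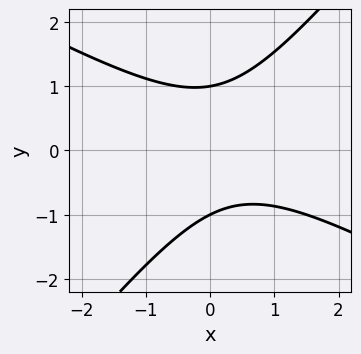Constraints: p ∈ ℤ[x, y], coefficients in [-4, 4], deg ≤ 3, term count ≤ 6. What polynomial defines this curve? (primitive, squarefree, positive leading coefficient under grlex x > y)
2*x^2 + 2*x*y - 3*y^2 - x + 3

deg p = 2. A generic line meets the curve in up to 2 points.
Observable constraints: the y-axis gridline crossings are at y ∈ {-1, 1}; no x-intercept at any integer in the box.
Together with the visible shape, these determine p as stated.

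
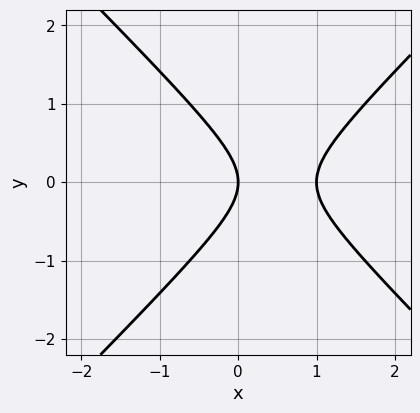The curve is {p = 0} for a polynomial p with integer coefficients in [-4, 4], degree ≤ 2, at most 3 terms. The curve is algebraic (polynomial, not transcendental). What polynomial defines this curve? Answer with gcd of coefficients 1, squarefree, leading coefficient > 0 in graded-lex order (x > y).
x^2 - y^2 - x

1. deg p = 2. The shape is more complex than any degree-1 curve.
2. Symmetries: mirror symmetry y ↦ −y ⇒ only even powers of y.
3. Checking where it meets the axes: among the integer gridlines, it crosses the x-axis at x ∈ {0, 1}; it meets the y-axis at y = 0 (among the integer gridlines).
4. Putting this together gives p.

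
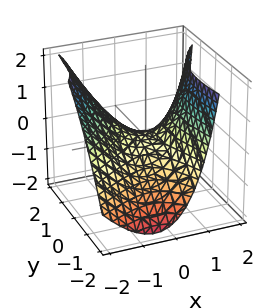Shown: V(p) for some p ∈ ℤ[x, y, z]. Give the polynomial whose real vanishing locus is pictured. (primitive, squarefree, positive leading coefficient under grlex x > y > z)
2*x^2 - 2*x*y + x*z - y^2 - 3*z

Degree: no degree-1 surface has this shape, so deg p = 2.
Reading off the gridlines: it crosses the x-axis at the gridline x = 0; it meets the y-axis at y = 0 (among the integer gridlines); it meets the z-axis at z = 0 (among the integer gridlines).
Solving for integer coefficients yields p as stated.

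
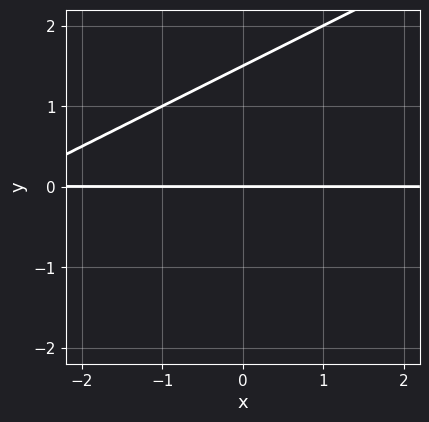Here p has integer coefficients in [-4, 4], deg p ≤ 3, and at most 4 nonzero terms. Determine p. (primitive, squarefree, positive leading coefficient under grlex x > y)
(a) The degree is 2 — the shape is more complex than any degree-1 curve.
(b) Against the integer gridlines: the visible x-axis segment lies entirely on the curve; it crosses the y-axis at the gridline y = 0.
(c) Solving for integer coefficients yields p as stated.

x*y - 2*y^2 + 3*y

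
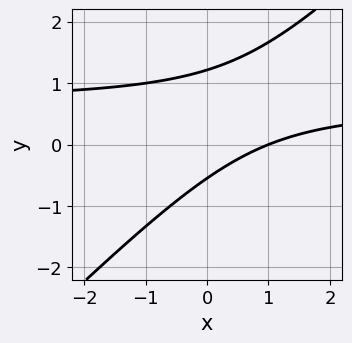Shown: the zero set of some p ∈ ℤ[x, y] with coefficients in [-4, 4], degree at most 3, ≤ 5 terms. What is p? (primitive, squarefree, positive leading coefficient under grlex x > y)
First, degree: the shape is more complex than any degree-1 curve, so deg p = 2.
Then, against the integer gridlines: it crosses the x-axis at the gridline x = 1.
Finally, fitting integer coefficients to these (and the overall shape) gives p.

3*x*y - 3*y^2 - 2*x + 2*y + 2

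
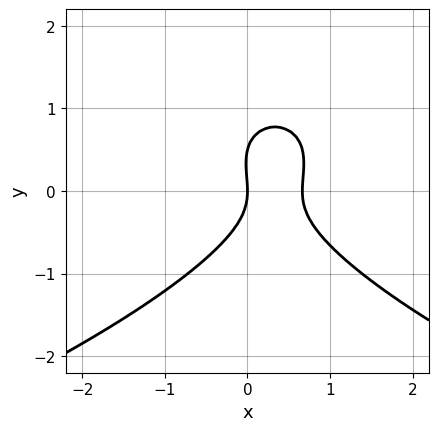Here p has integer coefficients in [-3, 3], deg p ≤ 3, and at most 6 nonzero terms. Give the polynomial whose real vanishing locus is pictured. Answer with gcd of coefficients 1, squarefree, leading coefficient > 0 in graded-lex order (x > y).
2*y^3 + 3*x^2 - y^2 - 2*x

1. Degree: the shape is more complex than any degree-2 curve, so deg p = 3.
2. Reading off the gridlines: it crosses the x-axis at the gridline x = 0; it crosses the y-axis at the gridline y = 0.
3. Putting this together gives p.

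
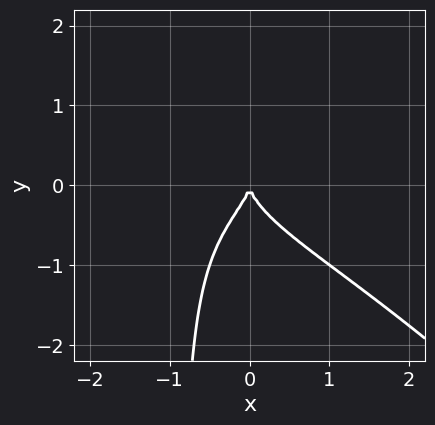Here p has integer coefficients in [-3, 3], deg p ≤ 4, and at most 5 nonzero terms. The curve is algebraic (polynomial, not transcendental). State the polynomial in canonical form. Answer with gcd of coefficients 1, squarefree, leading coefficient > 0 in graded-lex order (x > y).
First, deg p = 4. A generic line meets the curve in up to 4 points.
Next, from the visible intercepts: it crosses the y-axis at the gridline y = 0; it meets the x-axis at x = 0 (among the integer gridlines).
Finally, fitting integer coefficients to these (and the overall shape) gives p.

x^2*y^2 + x*y^3 + y^3 + x^2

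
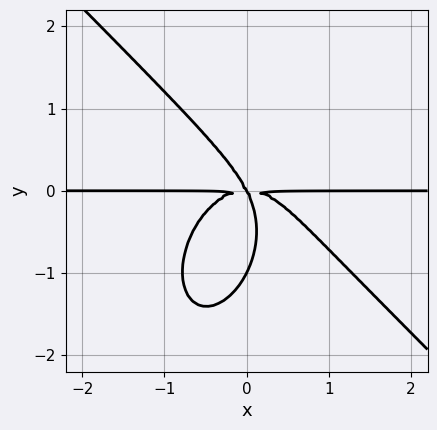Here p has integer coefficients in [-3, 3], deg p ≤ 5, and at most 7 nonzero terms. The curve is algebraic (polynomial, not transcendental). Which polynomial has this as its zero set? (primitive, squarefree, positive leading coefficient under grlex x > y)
1. The degree is 4 — the shape is more complex than any degree-3 curve.
2. Checking where it meets the axes: the visible x-axis segment lies entirely on the curve; among the integer gridlines, it crosses the y-axis at y ∈ {-1, 0}.
3. Putting this together gives p.

2*x^3*y + x^2*y^2 + y^4 + 2*x*y^2 + y^3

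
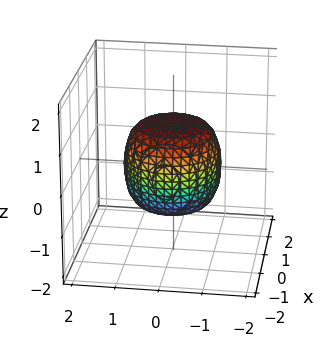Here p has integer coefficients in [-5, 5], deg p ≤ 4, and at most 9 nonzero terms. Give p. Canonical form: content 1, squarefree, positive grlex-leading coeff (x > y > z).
(a) Degree: no degree-3 surface has this shape, so deg p = 4.
(b) Symmetries: rotational symmetry about the z-axis ⇒ p depends on x, y only through x² + y².
(c) Against the integer gridlines: the z-axis gridline crossings are at z ∈ {-1, 1}; a circular section at z = 1 has radius between 0 and 1.
(d) Solving for integer coefficients yields p as stated.

2*x^4 + 4*x^2*y^2 + 2*y^4 - x^2 - y^2 + 2*z^2 - 2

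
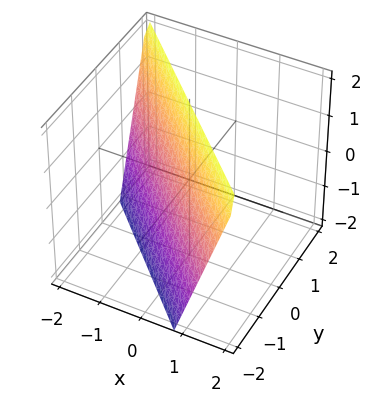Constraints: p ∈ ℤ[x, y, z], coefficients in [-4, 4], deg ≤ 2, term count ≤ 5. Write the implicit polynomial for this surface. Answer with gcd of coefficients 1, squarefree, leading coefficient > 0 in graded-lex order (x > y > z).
1. deg p = 1. The surface is flat (a plane).
2. Checking where it meets the axes: it meets the z-axis at z = 2 (among the integer gridlines).
3. Putting this together gives p.

3*x + 3*y - z + 2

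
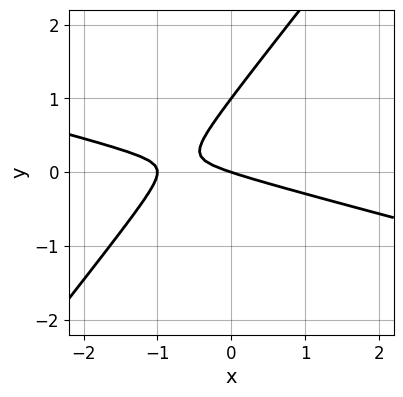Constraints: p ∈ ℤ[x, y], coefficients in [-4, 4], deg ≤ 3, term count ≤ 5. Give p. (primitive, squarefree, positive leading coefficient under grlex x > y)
x^2 + 3*x*y - 3*y^2 + x + 3*y

Degree: no degree-1 curve has this shape, so deg p = 2.
From the visible intercepts: the x-axis gridline crossings are at x ∈ {-1, 0}; among the integer gridlines, it crosses the y-axis at y ∈ {0, 1}.
Solving for integer coefficients yields p as stated.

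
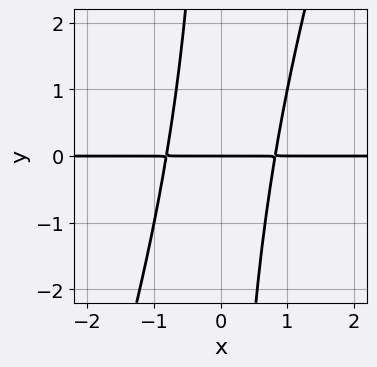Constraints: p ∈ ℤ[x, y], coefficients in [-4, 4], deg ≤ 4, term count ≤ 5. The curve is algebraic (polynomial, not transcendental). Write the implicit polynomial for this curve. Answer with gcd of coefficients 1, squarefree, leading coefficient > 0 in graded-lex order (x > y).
First, degree: no degree-2 curve has this shape, so deg p = 3.
Then, from the visible intercepts: it crosses the y-axis at the gridline y = 0; the visible x-axis segment lies entirely on the curve.
Finally, putting this together gives p.

3*x^2*y - x*y^2 - 2*y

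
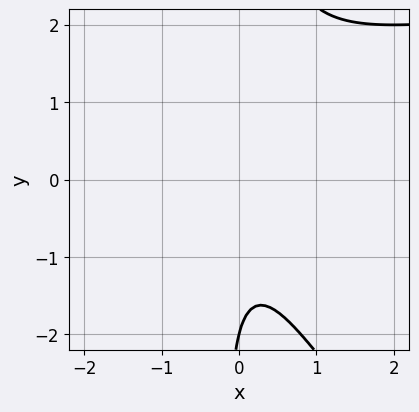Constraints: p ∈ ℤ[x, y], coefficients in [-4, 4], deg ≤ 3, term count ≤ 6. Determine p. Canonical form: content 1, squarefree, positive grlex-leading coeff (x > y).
1. The degree is 3 — the shape is more complex than any degree-2 curve.
2. Reading off the gridlines: it crosses the y-axis at the gridline y = -2; it misses every integer gridline on the x-axis.
3. Matching integer coefficients to the picture gives p.

x^2*y + x*y^2 - 3*x^2 - y - 2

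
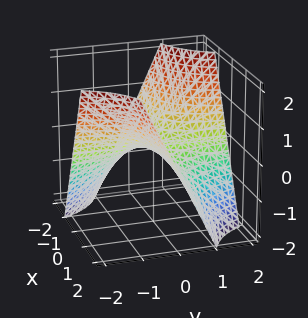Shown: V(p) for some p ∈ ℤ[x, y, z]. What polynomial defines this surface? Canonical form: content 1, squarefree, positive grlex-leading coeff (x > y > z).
(a) The degree is 2 — a hyperbolic paraboloid; a quadric.
(b) Checking where it meets the axes: it meets the z-axis at z = 0 (among the integer gridlines); every point of the y-axis in the box is on the surface.
(c) Fitting integer coefficients to these (and the overall shape) gives p. Check: (2, 0, 0) on the x-axis lies on the surface, and p(2, 0, 0) = 0. ✓

x*y + z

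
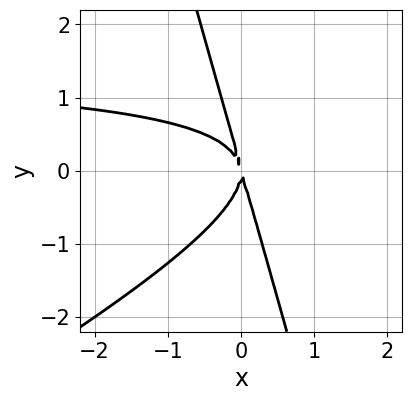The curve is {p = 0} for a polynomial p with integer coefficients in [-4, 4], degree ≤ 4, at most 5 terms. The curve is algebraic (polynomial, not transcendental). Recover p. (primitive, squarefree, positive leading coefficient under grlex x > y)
(a) deg p = 3. No degree-2 curve has this shape.
(b) From the axis intercepts and sections: one y-axis crossing is at y = 0; it crosses the x-axis at the gridline x = 0.
(c) These observations pin down the coefficients.

2*x^2*y - 3*x*y^2 - y^3 - 3*x^2 - x*y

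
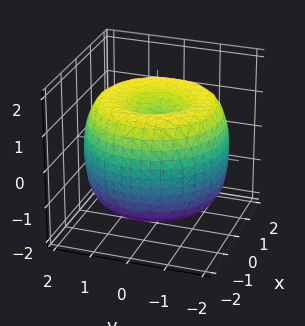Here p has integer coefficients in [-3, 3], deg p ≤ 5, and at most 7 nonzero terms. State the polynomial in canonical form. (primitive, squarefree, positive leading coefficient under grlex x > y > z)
(a) deg p = 4. The shape is more complex than any degree-3 surface.
(b) Symmetry: the z-axis is an axis of rotation, so x and y enter only as x² + y².
(c) Checking where it meets the axes: a circular section at z = 0 has radius between 1 and 2; the z-axis gridline crossings are at z ∈ {-1, 1}.
(d) The integer polynomial consistent with all of this is the stated p.

x^4 + 2*x^2*y^2 + y^4 - 3*x^2 - 3*y^2 + 2*z^2 - 2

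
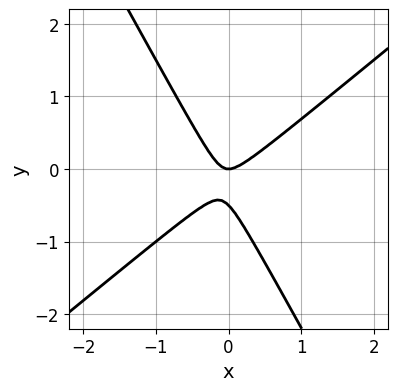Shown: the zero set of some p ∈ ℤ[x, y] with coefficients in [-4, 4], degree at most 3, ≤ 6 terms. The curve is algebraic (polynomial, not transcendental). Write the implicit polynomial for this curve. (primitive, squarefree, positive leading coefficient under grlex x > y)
(a) The degree is 2 — no degree-1 curve has this shape.
(b) From the axis intercepts and sections: one x-axis crossing is at x = 0; it crosses the y-axis at the gridline y = 0.
(c) Matching integer coefficients to the picture gives p.

3*x^2 - 2*x*y - 2*y^2 - y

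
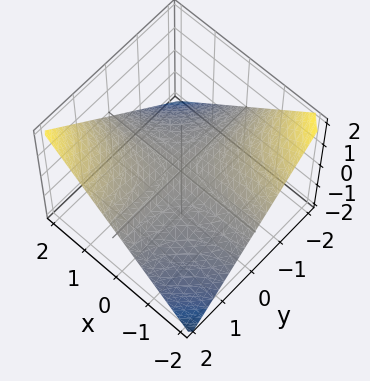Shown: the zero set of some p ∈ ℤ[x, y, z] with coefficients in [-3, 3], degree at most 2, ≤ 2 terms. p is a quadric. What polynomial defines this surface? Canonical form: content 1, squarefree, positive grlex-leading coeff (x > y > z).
x*y - 2*z

Degree: a hyperbolic paraboloid; a quadric, so deg p = 2.
From the visible intercepts: every point of the x-axis in the box is on the surface; one z-axis crossing is at z = 0.
Matching integer coefficients to the picture gives p. Check: (0, -2, 0) on the y-axis lies on the surface, and p(0, -2, 0) = 0. ✓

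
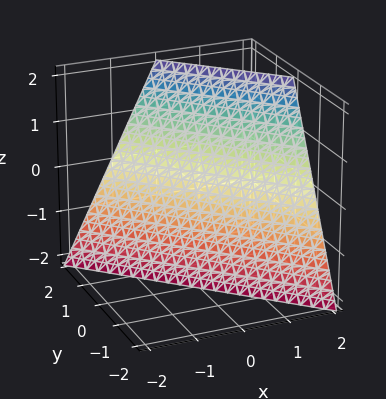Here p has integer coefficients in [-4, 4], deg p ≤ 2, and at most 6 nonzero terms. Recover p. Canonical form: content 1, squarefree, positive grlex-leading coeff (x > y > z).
2*x + 2*y - z - 2

First, deg p = 1. The surface is flat (a plane).
Then, checking where it meets the axes: it crosses the x-axis at the gridline x = 1; it crosses the z-axis at the gridline z = -2.
Finally, these observations pin down the coefficients. Check: (0, 1, 0) on the y-axis lies on the surface, and p(0, 1, 0) = 0. ✓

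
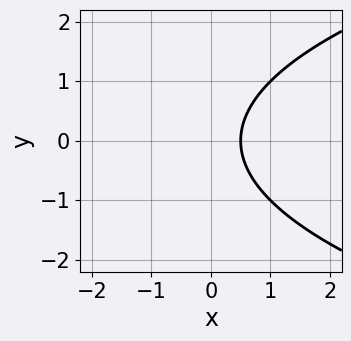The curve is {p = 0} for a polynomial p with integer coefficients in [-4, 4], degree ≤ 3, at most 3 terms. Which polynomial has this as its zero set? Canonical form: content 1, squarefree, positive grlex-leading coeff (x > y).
y^2 - 2*x + 1

(a) Degree: the shape is more complex than any degree-1 curve, so deg p = 2.
(b) Symmetries: mirror symmetry y ↦ −y ⇒ only even powers of y.
(c) Observable constraints: it misses every integer gridline on the y-axis.
(d) Solving for integer coefficients yields p as stated.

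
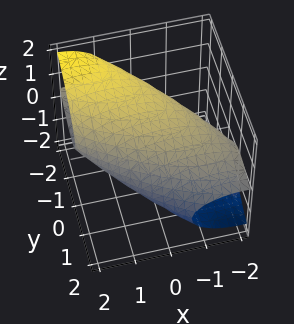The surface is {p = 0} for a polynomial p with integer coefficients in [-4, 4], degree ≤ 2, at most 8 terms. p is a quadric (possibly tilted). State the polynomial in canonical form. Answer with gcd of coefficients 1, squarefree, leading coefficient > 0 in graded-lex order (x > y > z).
(a) The degree is 2 — the shape is more complex than any degree-1 surface.
(b) Checking where it meets the axes: the z-axis gridline crossings are at z ∈ {-1, 1}.
(c) Assembling these constraints gives the stated polynomial.

x^2 + 2*x*y + 2*y^2 + 3*y*z + 3*z^2 - 3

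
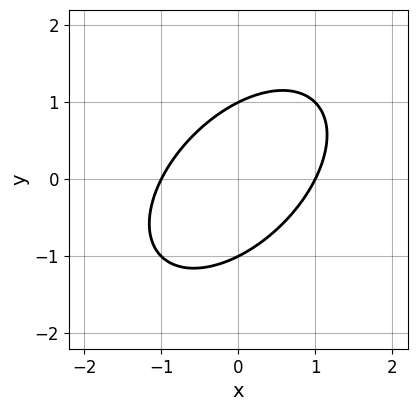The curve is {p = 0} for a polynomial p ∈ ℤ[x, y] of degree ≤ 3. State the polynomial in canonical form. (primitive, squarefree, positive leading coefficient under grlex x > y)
deg p = 2. No degree-1 curve has this shape.
Observable constraints: among the integer gridlines, it crosses the y-axis at y ∈ {-1, 1}; the x-axis gridline crossings are at x ∈ {-1, 1}.
The integer polynomial consistent with all of this is the stated p.

x^2 - x*y + y^2 - 1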